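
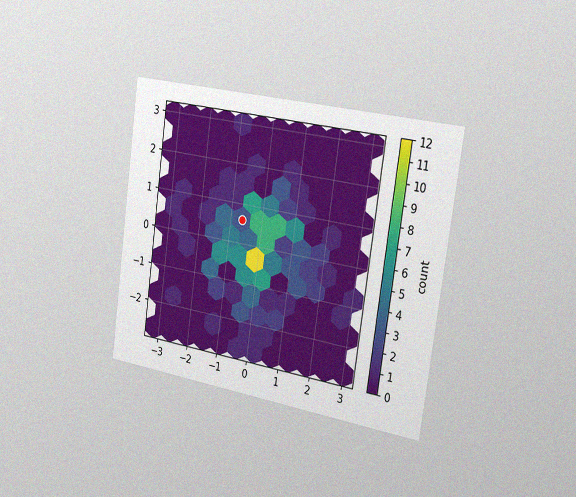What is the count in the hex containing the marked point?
The chart is tilted about 8° clockwise and viewed slightly from the right, with some photo noise. The marked hex reads 3 on the colorbar.

3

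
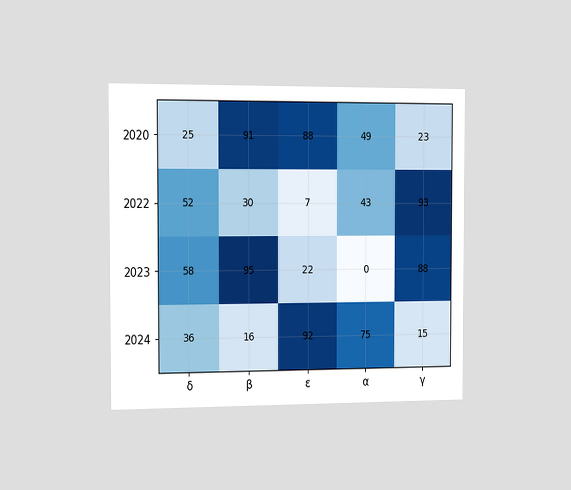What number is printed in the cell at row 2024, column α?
75

The chart is viewed slightly from the left. The (2024, α) cell reads 75.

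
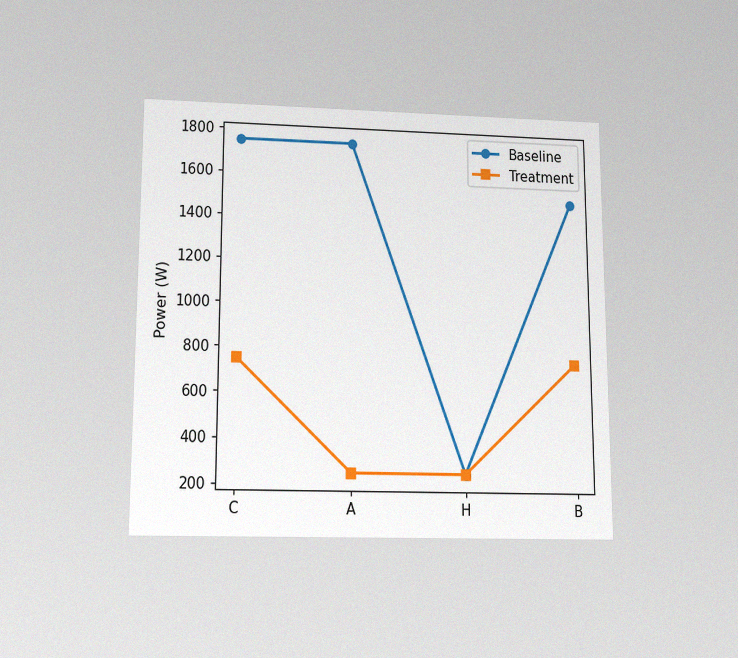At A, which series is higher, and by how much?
Baseline, by 1500W

The chart is viewed slightly from below, with some photo noise. At A, Baseline sits above the other line by 1500W.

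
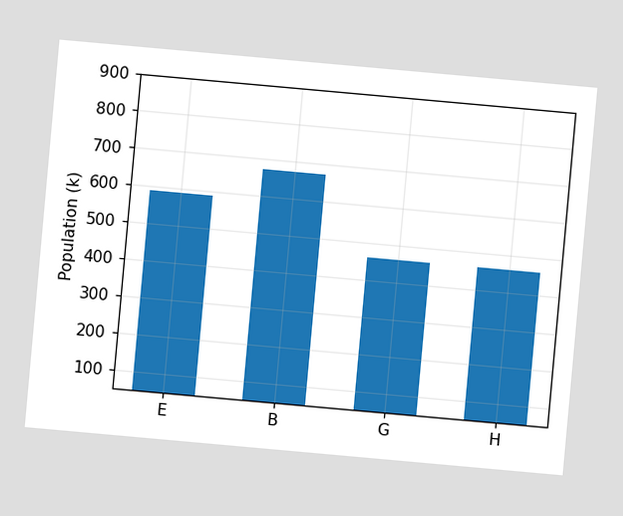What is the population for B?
672k

The chart is tilted about 5° clockwise. Reading along the chart's y-axis, the B bar reaches 672k.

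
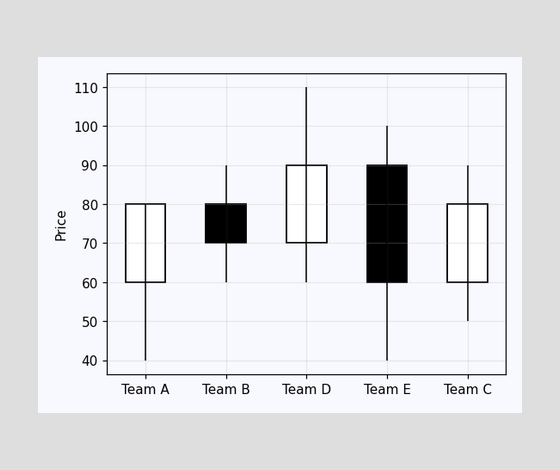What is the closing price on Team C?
The Team C candle closes at 80.

80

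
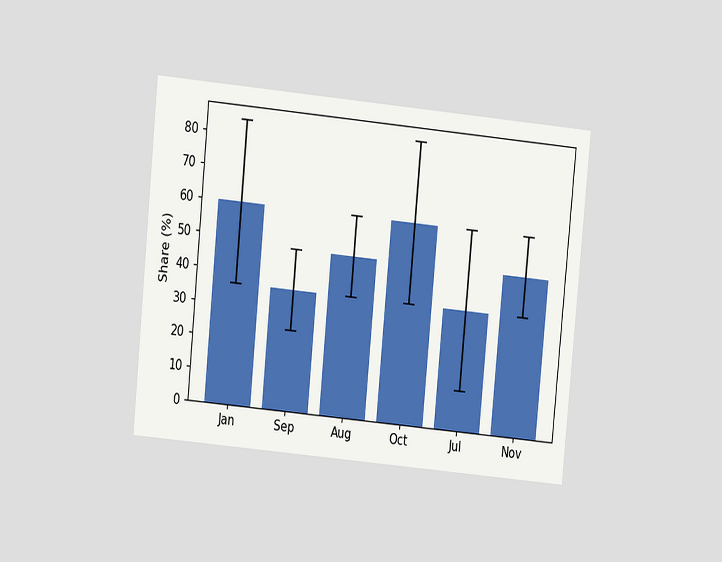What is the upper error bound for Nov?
The chart is tilted about 6° clockwise and viewed at a slight angle. The Nov bar's upper whisker reaches 60%.

60%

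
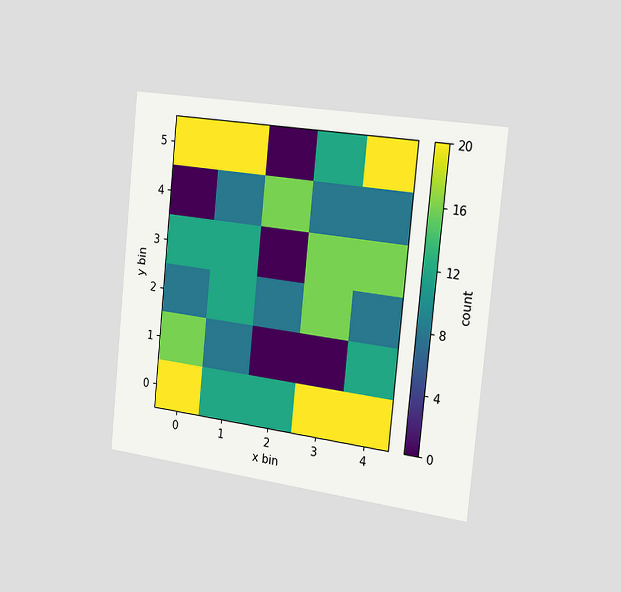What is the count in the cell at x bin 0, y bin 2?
The chart is tilted about 6° clockwise and viewed slightly from the right. Matching the cell (0, 2) against the colorbar gives 8.

8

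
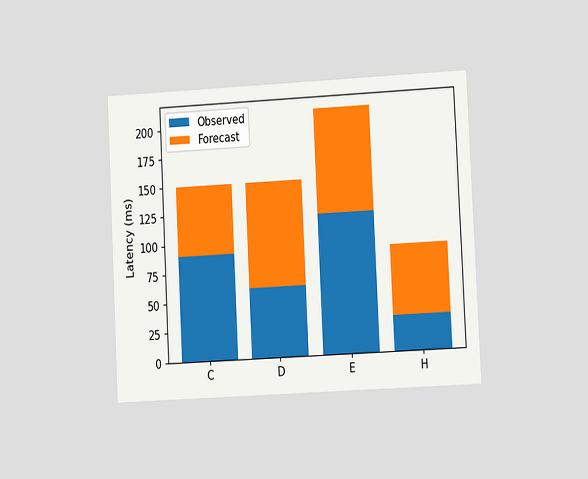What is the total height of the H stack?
90ms

The chart is tilted about 3° counter-clockwise and viewed at a slight angle. The H stack's top reaches 90ms on the y-axis.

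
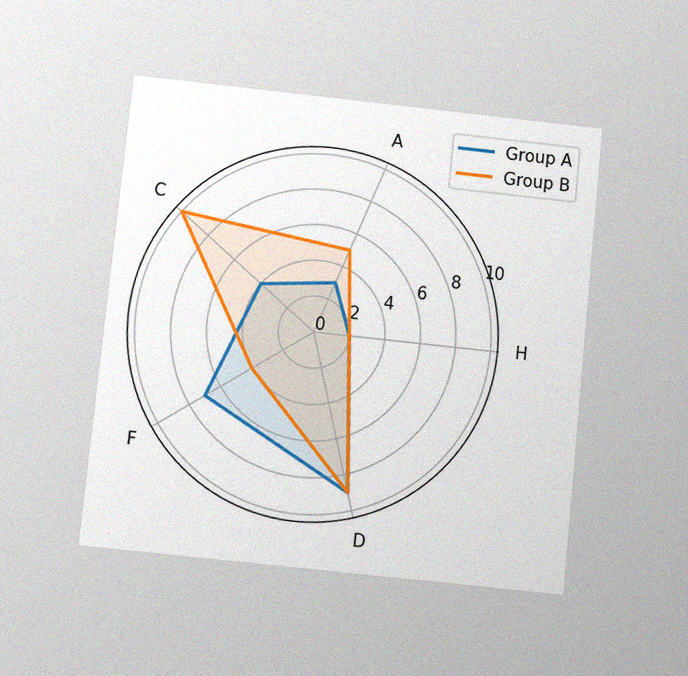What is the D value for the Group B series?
The chart is tilted about 6° clockwise and viewed slightly from below, with some photo noise. On the D axis, Group B reaches 9.

9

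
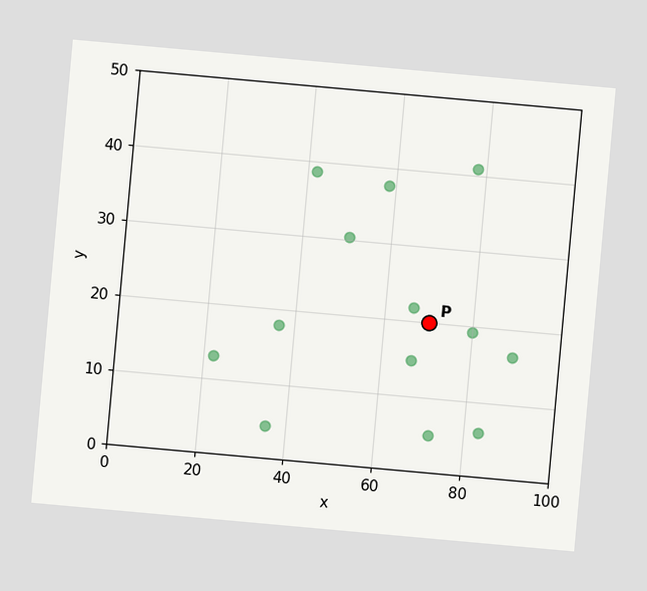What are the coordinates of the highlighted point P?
The chart is tilted about 5° clockwise. Following the gridlines from P to each axis, P sits at (70, 20).

(70, 20)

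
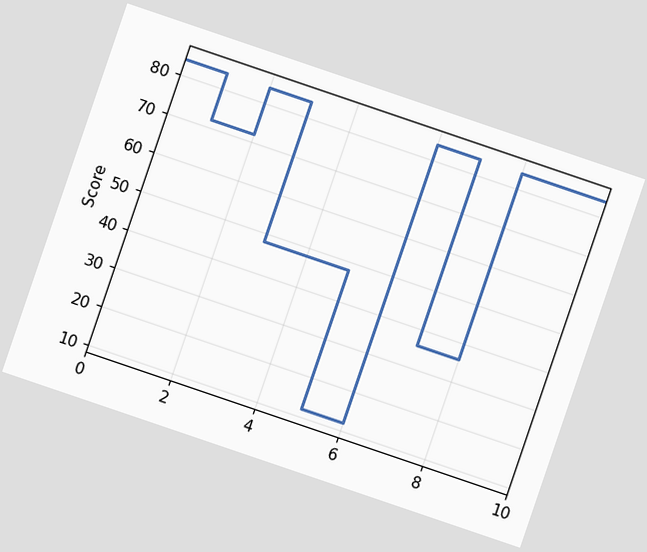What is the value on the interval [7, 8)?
The chart is tilted about 19° clockwise. On [7, 8) the step sits at 36.

36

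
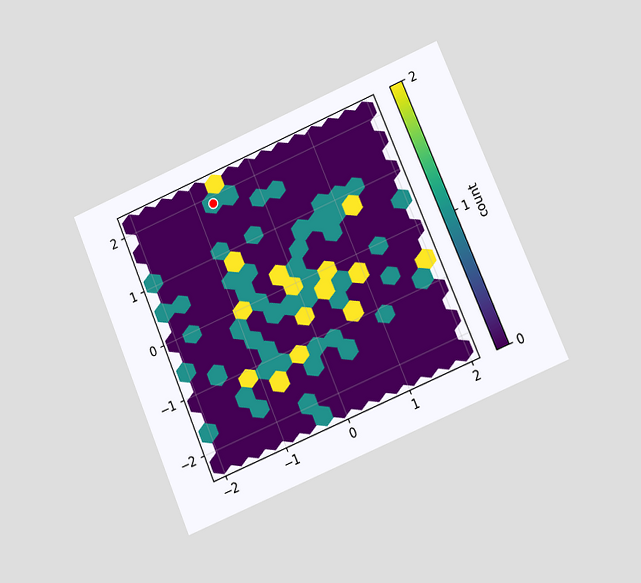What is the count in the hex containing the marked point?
The chart is tilted about 23° counter-clockwise and viewed at a slight angle. The marked hex reads 1 on the colorbar.

1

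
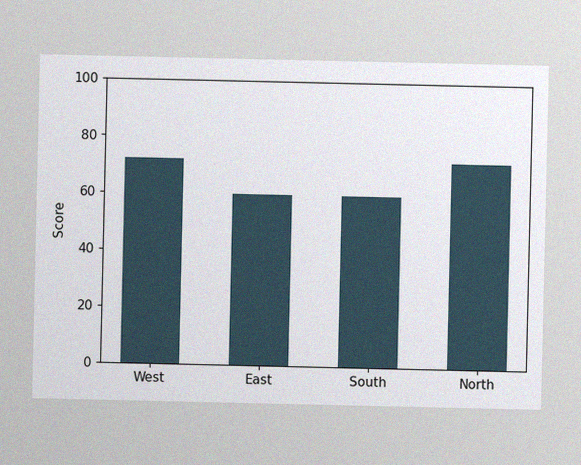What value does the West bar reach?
The image has some photo noise and uneven lighting. Reading along the chart's y-axis, the West bar reaches 72.

72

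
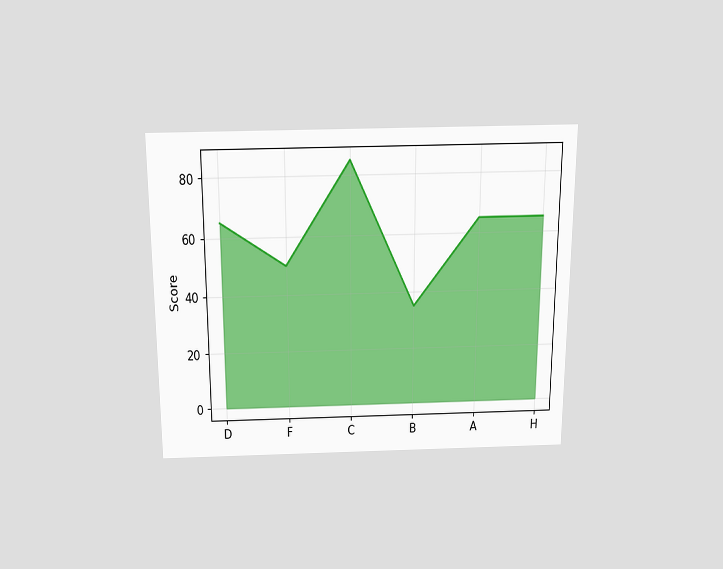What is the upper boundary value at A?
The chart is viewed slightly from above. At A the upper boundary is at 65.

65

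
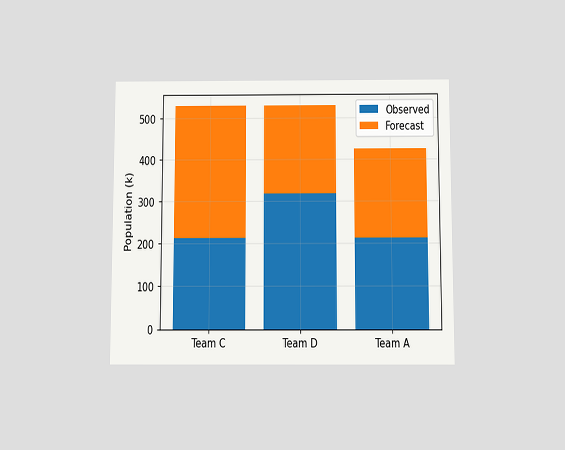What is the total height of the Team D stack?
The chart is viewed slightly from below. The Team D stack's top reaches 530k on the y-axis.

530k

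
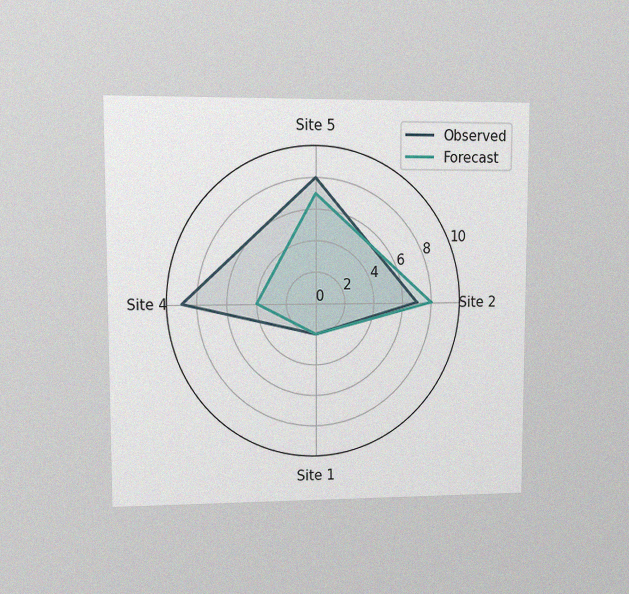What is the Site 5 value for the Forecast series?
7

The chart is viewed at a slight angle, with some photo noise. On the Site 5 axis, Forecast reaches 7.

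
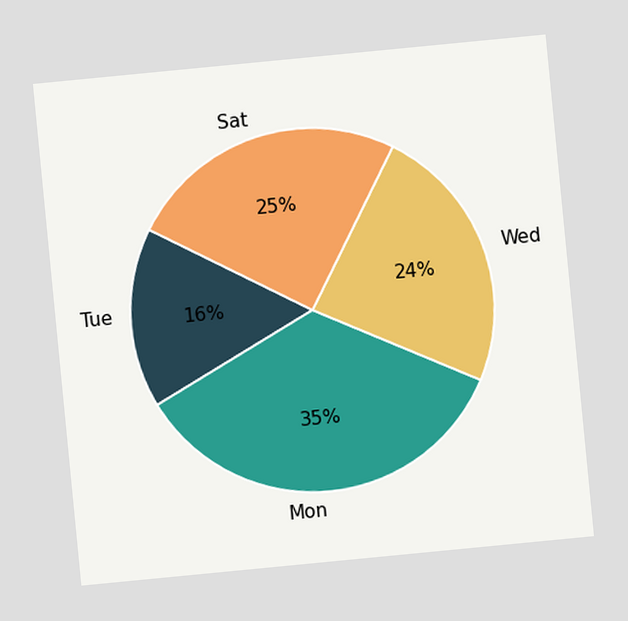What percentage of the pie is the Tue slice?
The chart is tilted about 6° counter-clockwise. The Tue slice takes up 16% of the pie.

16%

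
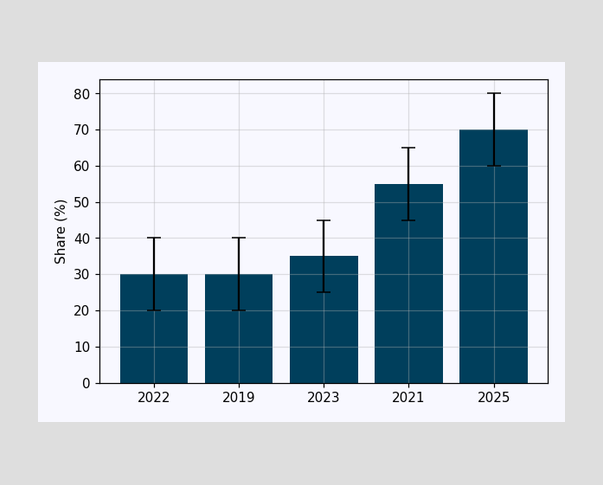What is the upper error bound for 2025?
80%

The 2025 bar's upper whisker reaches 80%.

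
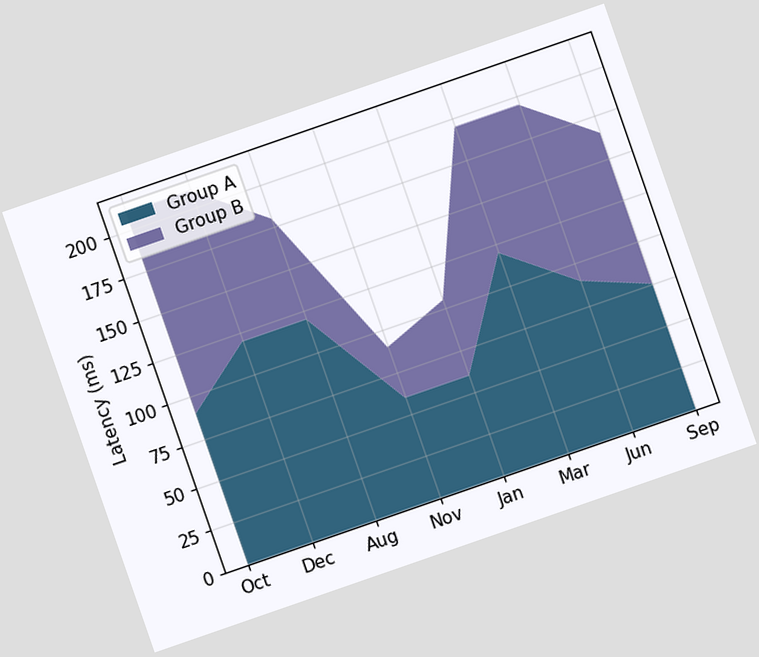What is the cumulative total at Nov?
90ms

The chart is tilted about 19° counter-clockwise. The stacked total at Nov reaches 90ms.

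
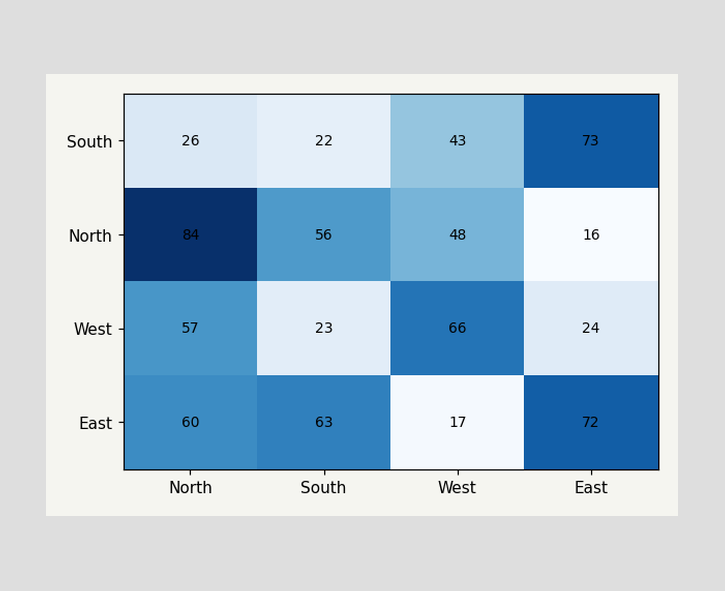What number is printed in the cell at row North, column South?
56

The (North, South) cell reads 56.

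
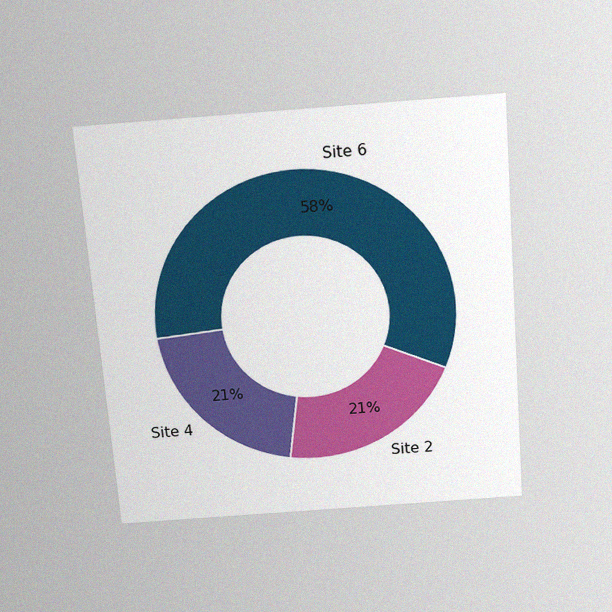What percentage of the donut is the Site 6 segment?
The chart is tilted about 5° counter-clockwise and viewed slightly from above, with some photo noise. The Site 6 segment takes up 58% of the ring.

58%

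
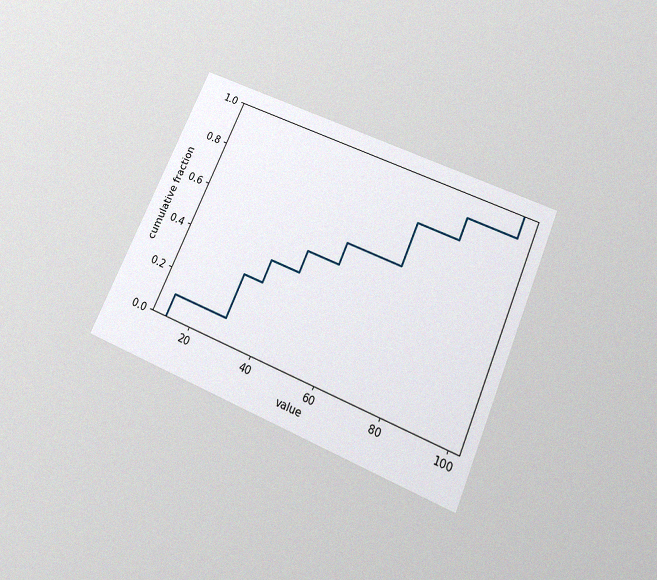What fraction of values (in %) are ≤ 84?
90%

The chart is tilted about 24° clockwise and viewed slightly from below, with some photo noise. At x=84 the ECDF step is at 90%.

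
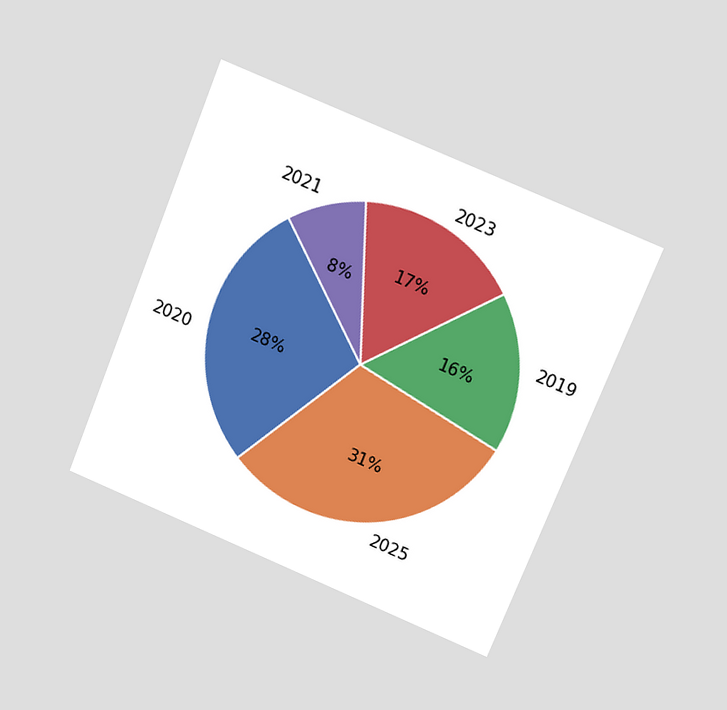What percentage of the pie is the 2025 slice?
31%

The chart is tilted about 22° clockwise and viewed at a slight angle. The 2025 slice takes up 31% of the pie.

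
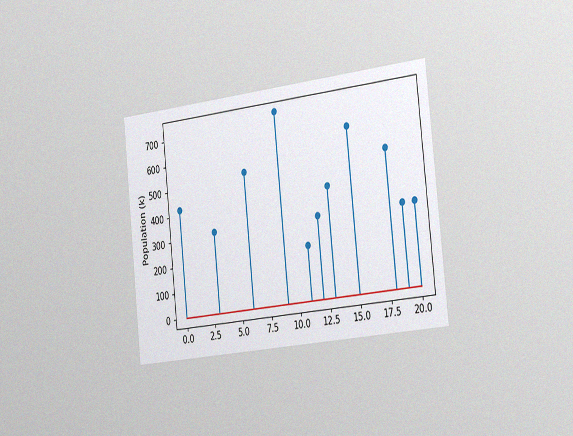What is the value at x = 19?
The chart is tilted about 6° counter-clockwise and viewed slightly from the right, with some photo noise. The stem at x=19 reaches 318k.

318k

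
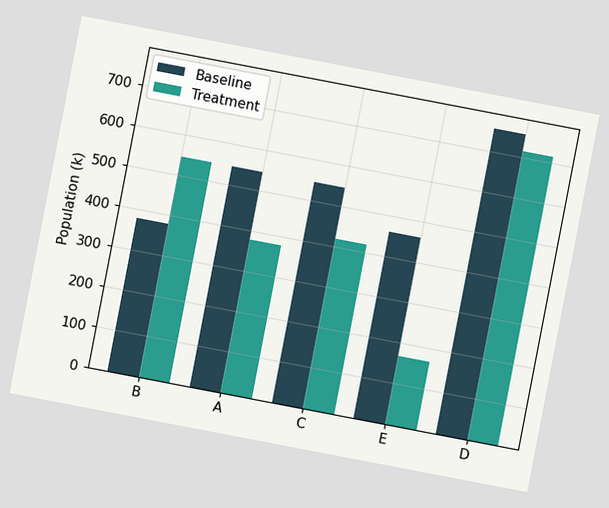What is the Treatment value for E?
168k

The chart is tilted about 11° clockwise. The Treatment bar at E reaches 168k on the y-axis.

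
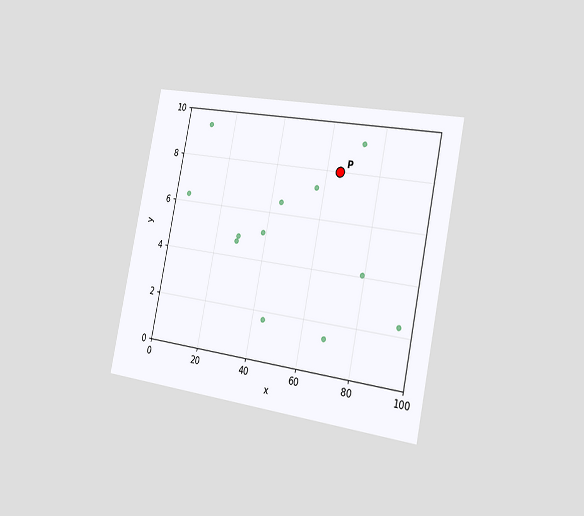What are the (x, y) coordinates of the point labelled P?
(65, 8)

The chart is tilted about 11° clockwise and viewed slightly from the right. Following the gridlines from P to each axis, P sits at (65, 8).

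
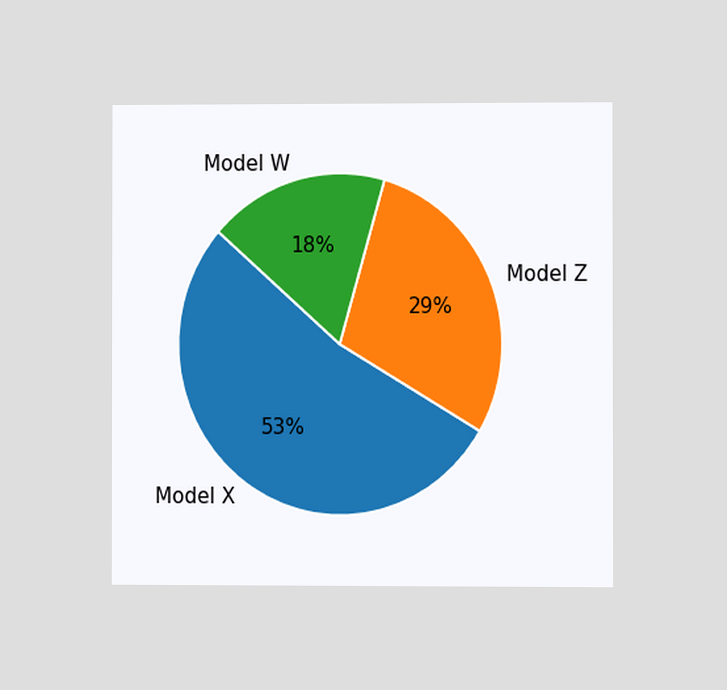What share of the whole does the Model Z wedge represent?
The chart is viewed at a slight angle. The Model Z slice takes up 29% of the pie.

29%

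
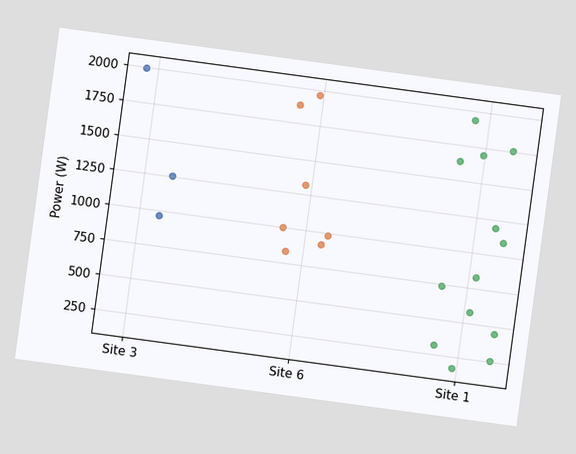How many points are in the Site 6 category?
7

The chart is tilted about 8° clockwise. Counting the markers in the Site 6 column gives 7.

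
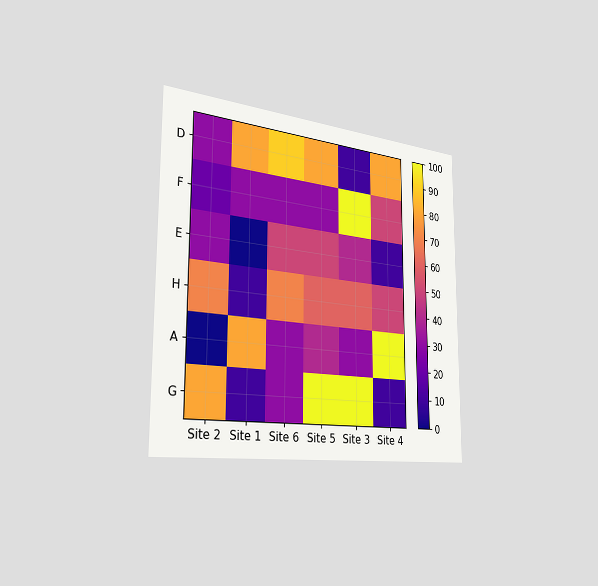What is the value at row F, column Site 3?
The chart is viewed slightly from the left. Matching cell (F, Site 3) against the colorbar gives 100.

100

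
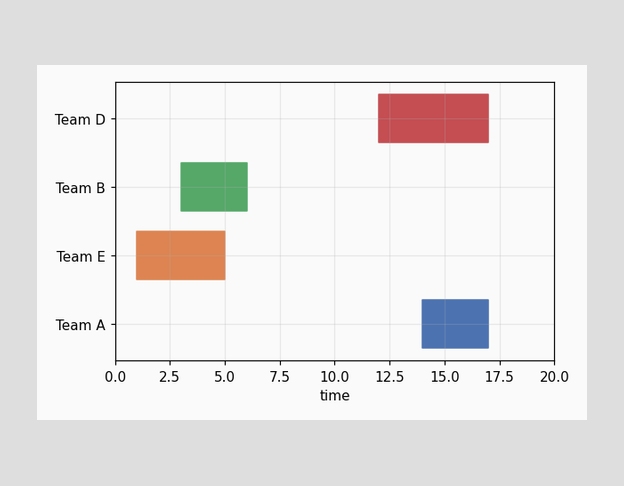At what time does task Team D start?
12

The Team D bar begins at t=12.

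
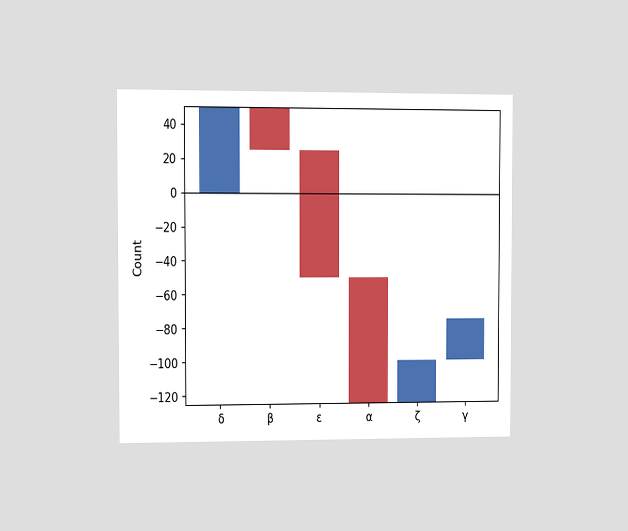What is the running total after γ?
-75

The chart is viewed at a slight angle. After γ the running total reaches -75.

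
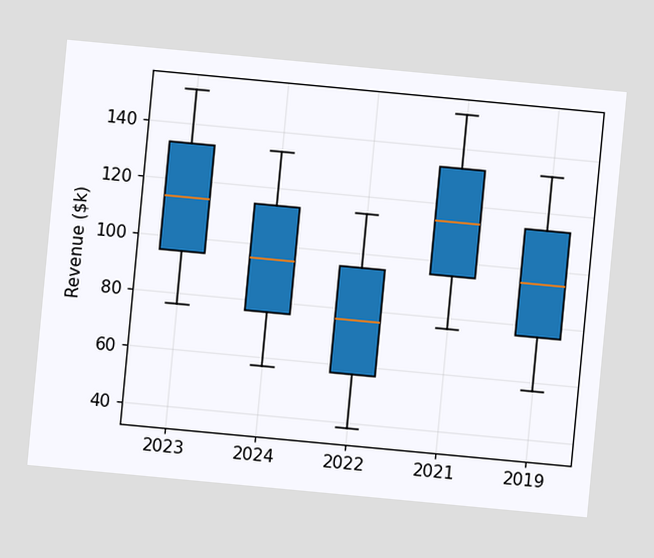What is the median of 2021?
The chart is tilted about 5° clockwise. The median line in the 2021 box sits at $114k.

$114k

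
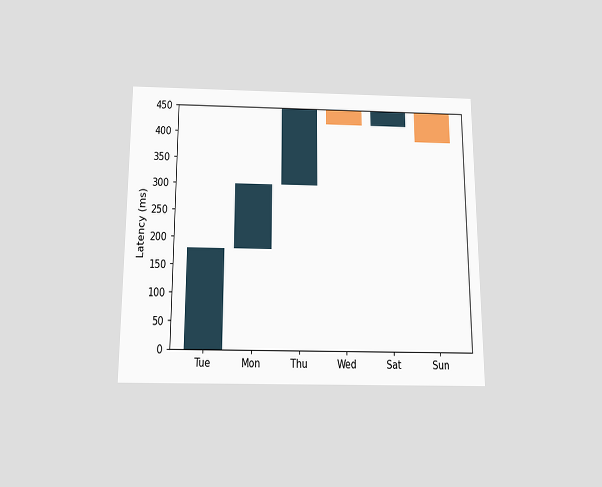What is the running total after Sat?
450ms

The chart is viewed slightly from below. After Sat the running total reaches 450ms.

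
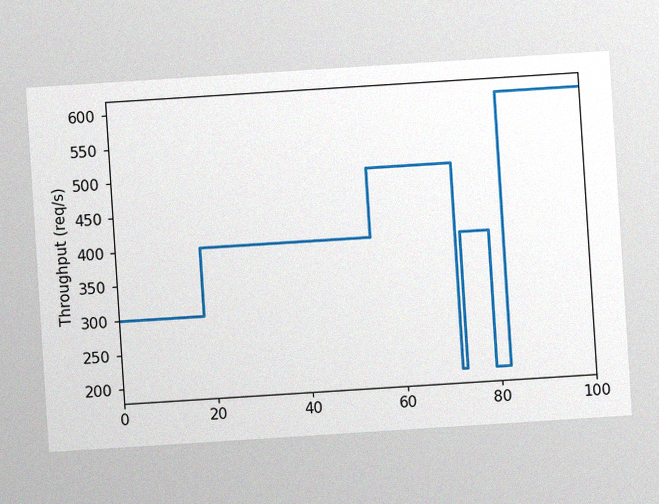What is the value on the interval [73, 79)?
The chart is tilted about 4° counter-clockwise, with some photo noise. On [73, 79) the step sits at 400req/s.

400req/s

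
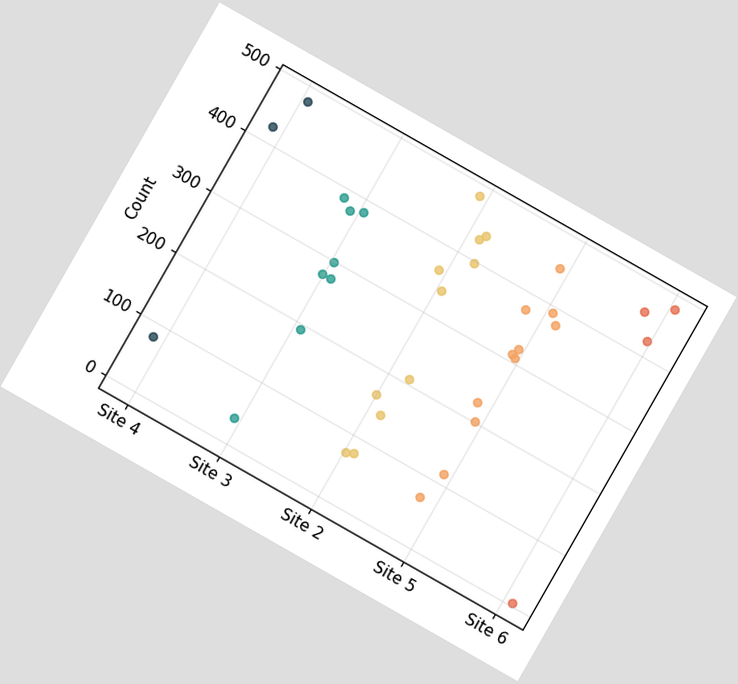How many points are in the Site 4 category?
The chart is tilted about 30° clockwise. Counting the markers in the Site 4 column gives 3.

3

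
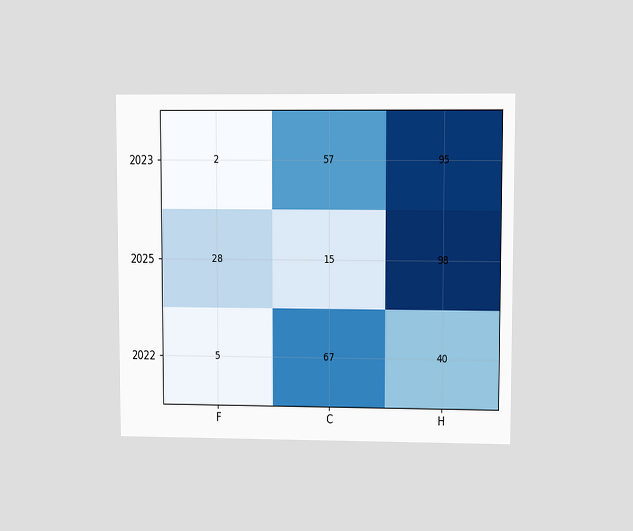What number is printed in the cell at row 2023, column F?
2

The chart is viewed at a slight angle. The (2023, F) cell reads 2.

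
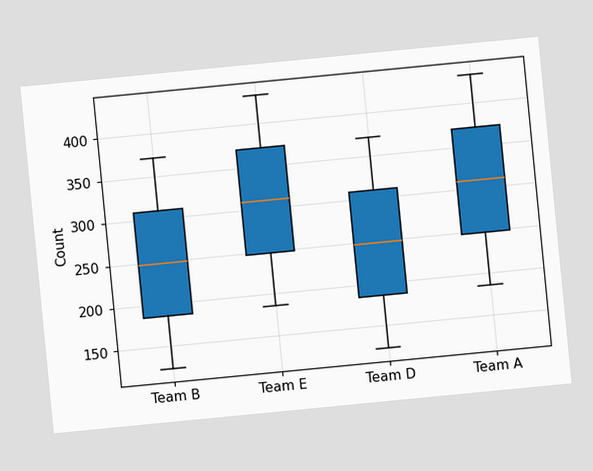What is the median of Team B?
The chart is tilted about 6° counter-clockwise. The median line in the Team B box sits at 248.

248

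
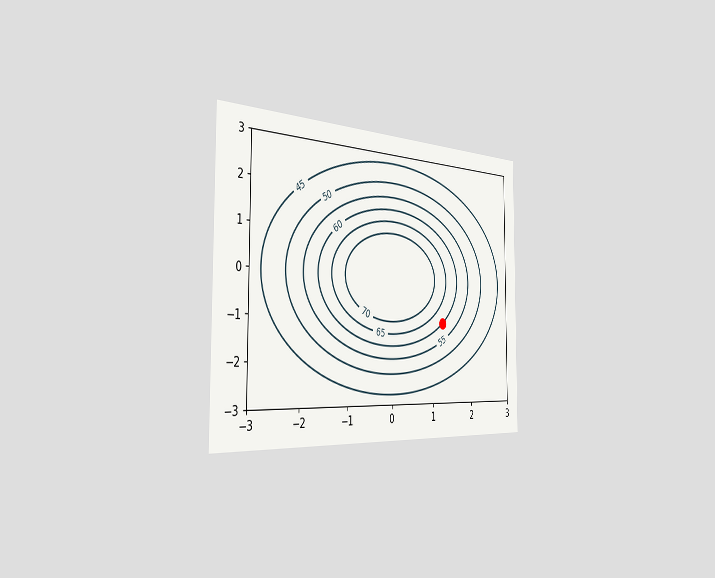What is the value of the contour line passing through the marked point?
60

The chart is viewed slightly from the left. The marked point sits on the contour labelled 60.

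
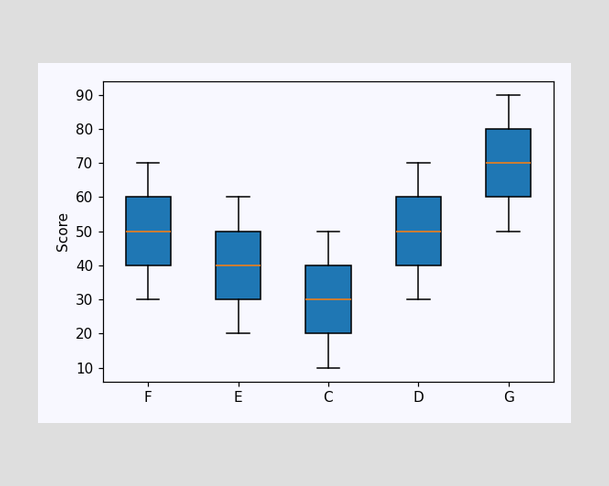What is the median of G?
70

The median line in the G box sits at 70.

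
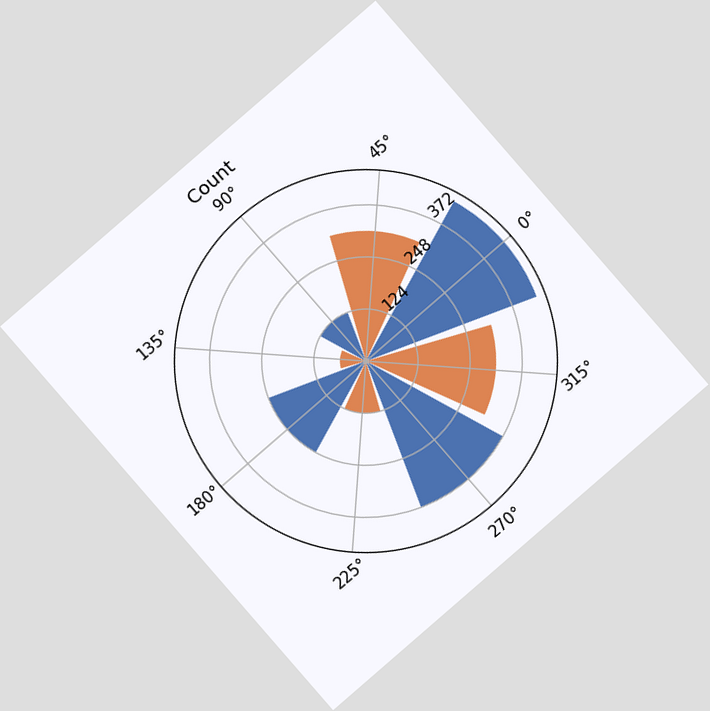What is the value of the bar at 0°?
The chart is tilted about 41° counter-clockwise. The bar at 0° reaches 434 on the radial axis.

434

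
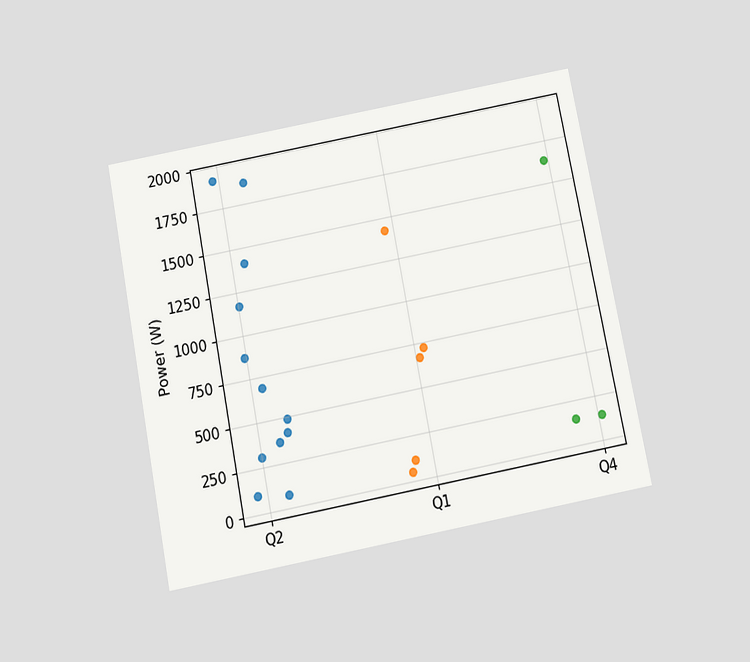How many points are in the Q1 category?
5

The chart is tilted about 11° counter-clockwise and viewed slightly from below. Counting the markers in the Q1 column gives 5.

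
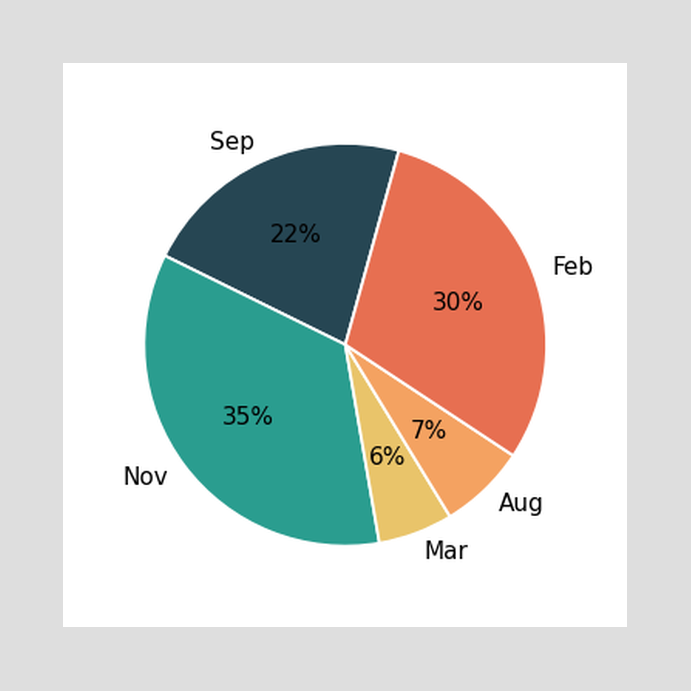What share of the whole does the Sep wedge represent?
22%

The Sep slice takes up 22% of the pie.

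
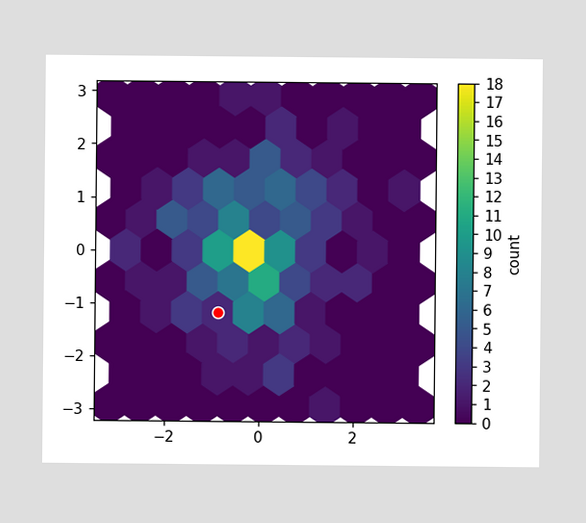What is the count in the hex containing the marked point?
The marked hex reads 2 on the colorbar.

2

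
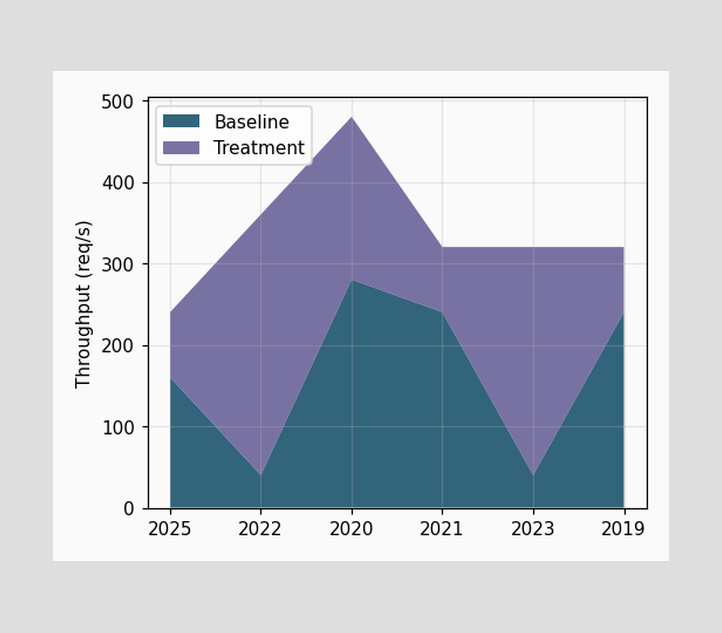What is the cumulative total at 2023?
The stacked total at 2023 reaches 320req/s.

320req/s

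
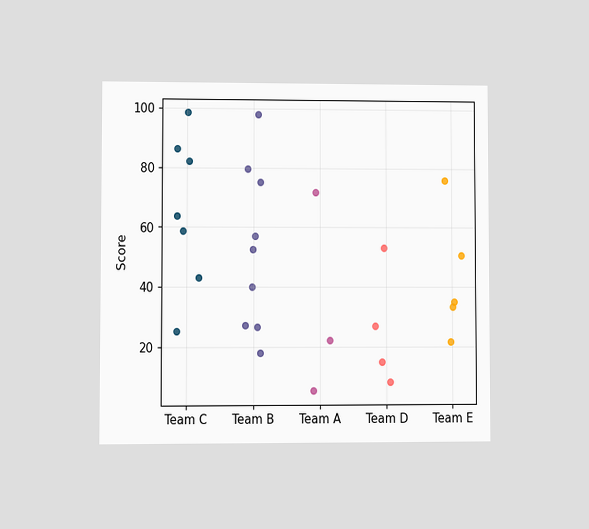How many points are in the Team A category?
The chart is viewed at a slight angle. Counting the markers in the Team A column gives 3.

3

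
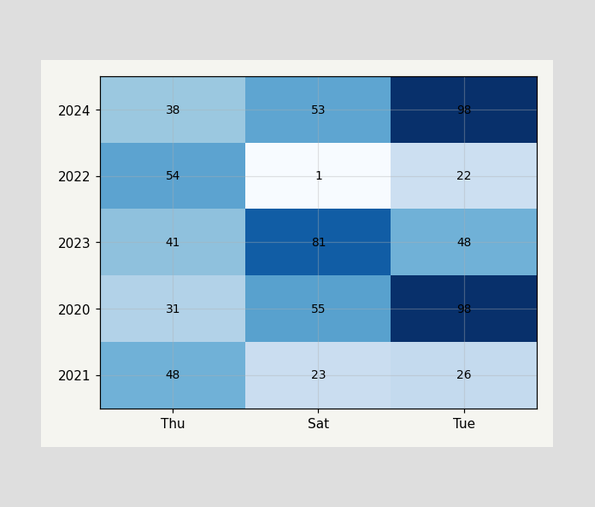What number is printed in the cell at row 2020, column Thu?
31

The (2020, Thu) cell reads 31.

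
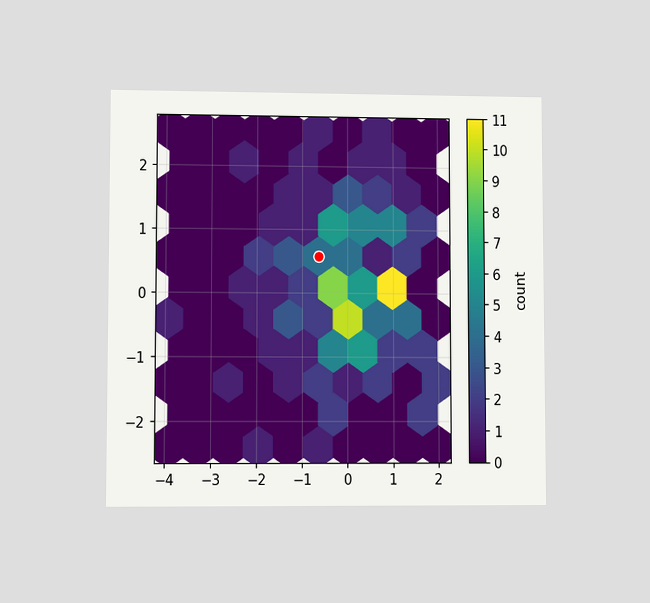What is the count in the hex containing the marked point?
The chart is viewed at a slight angle. The marked hex reads 4 on the colorbar.

4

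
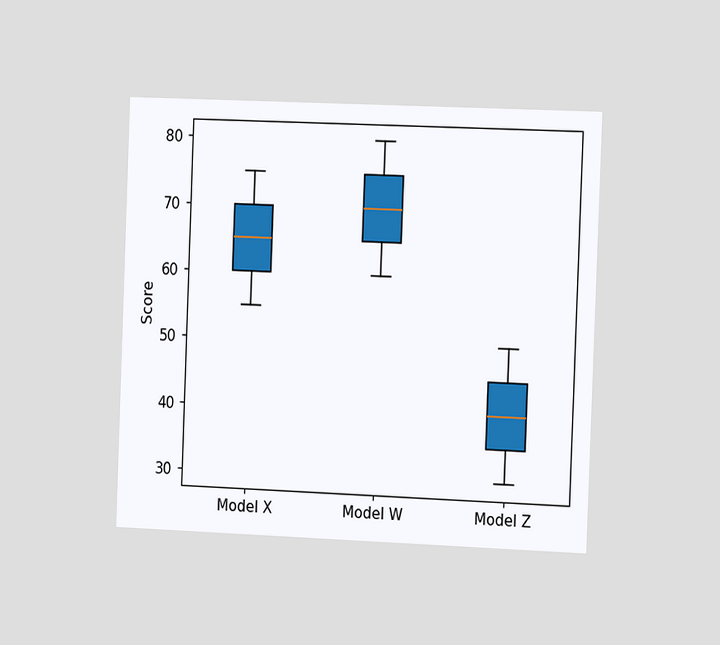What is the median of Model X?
65

The chart is tilted about 2° clockwise and viewed slightly from the right. The median line in the Model X box sits at 65.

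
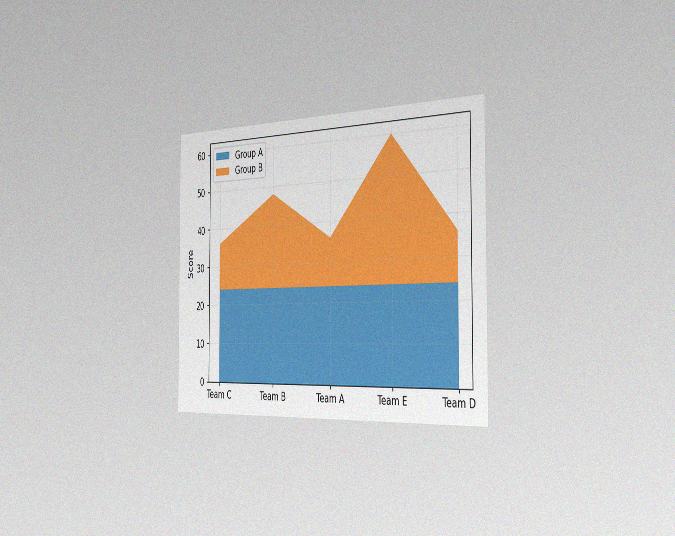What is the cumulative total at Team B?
48

The chart is viewed slightly from the right, with some photo noise. The stacked total at Team B reaches 48.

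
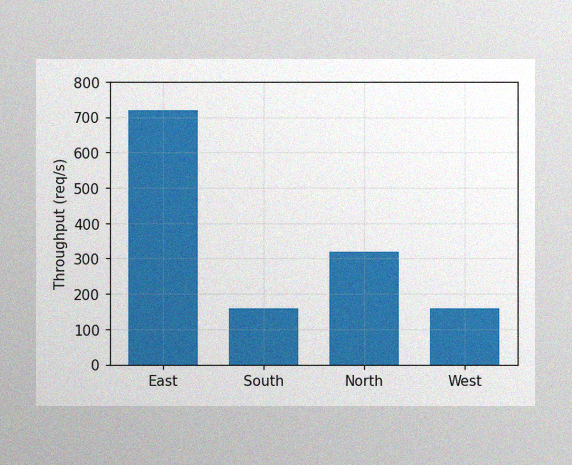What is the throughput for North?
320req/s

The image has some photo noise and uneven lighting. Reading along the chart's y-axis, the North bar reaches 320req/s.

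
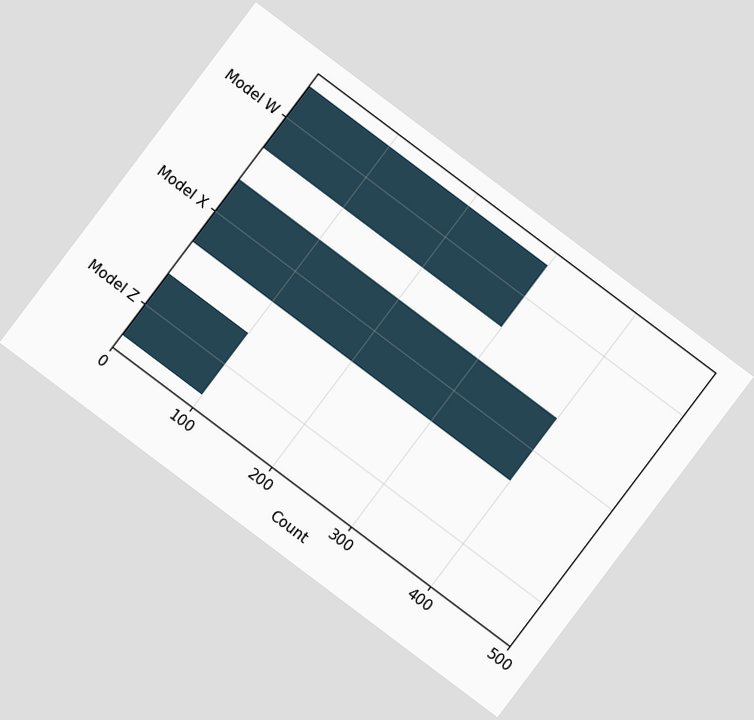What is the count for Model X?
400

The chart is tilted about 37° clockwise. Reading along the chart's x-axis, the Model X bar reaches 400.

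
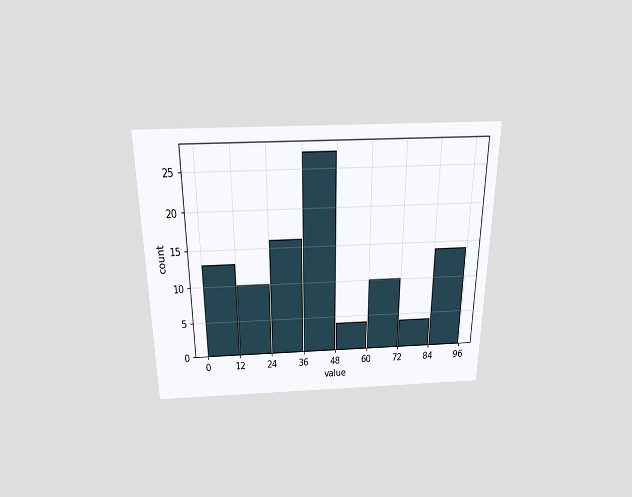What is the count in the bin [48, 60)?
4

The chart is viewed slightly from above. The [48, 60) bin has height 4.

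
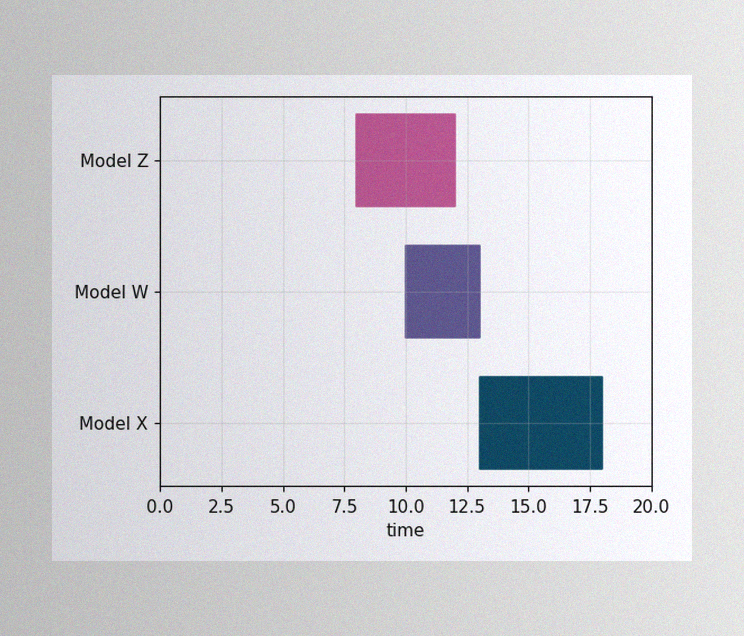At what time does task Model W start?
10

The image has some photo noise and uneven lighting. The Model W bar begins at t=10.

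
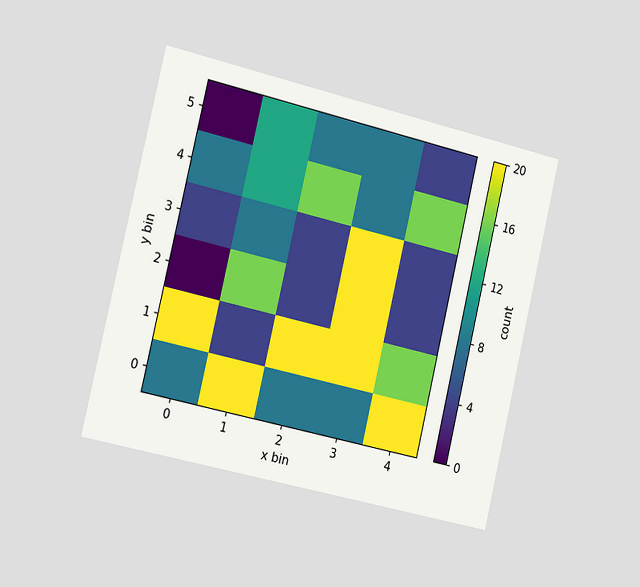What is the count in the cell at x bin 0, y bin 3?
The chart is tilted about 13° clockwise and viewed slightly from the left. Matching the cell (0, 3) against the colorbar gives 4.

4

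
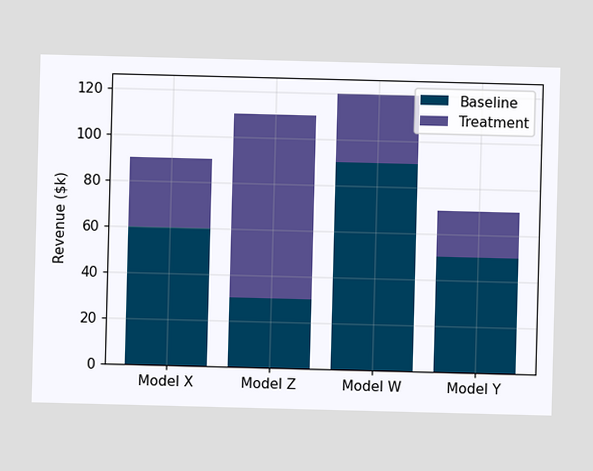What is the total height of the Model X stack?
The Model X stack's top reaches $90k on the y-axis.

$90k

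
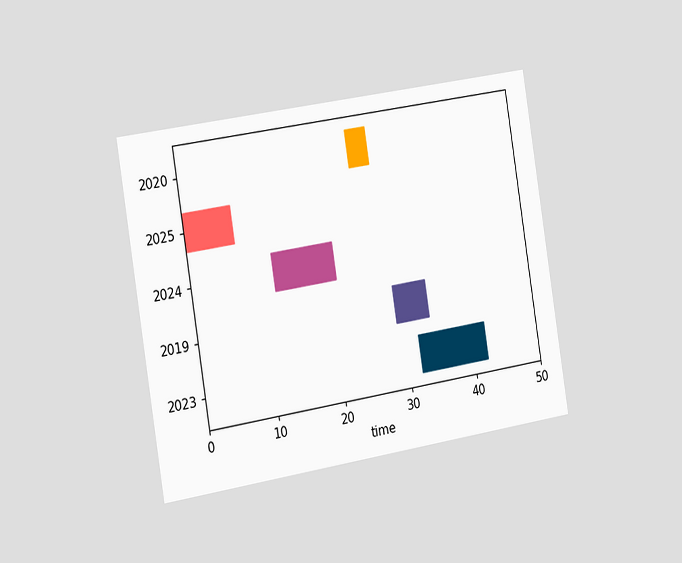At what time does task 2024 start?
The chart is tilted about 9° counter-clockwise and viewed slightly from the left. The 2024 bar begins at t=12.

12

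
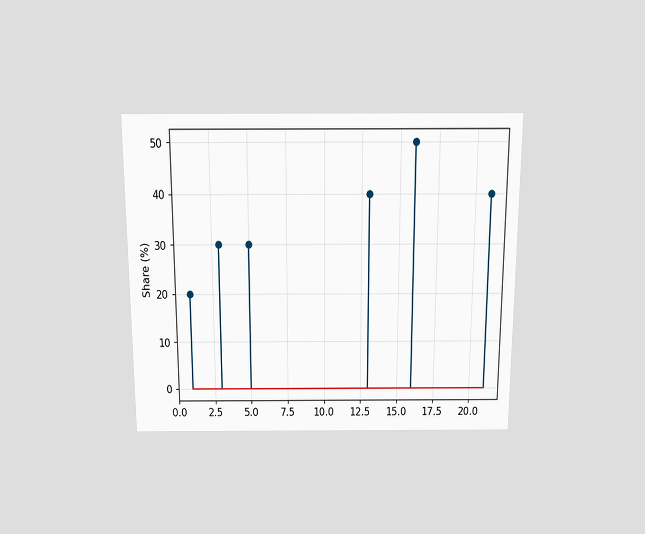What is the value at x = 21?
40%

The chart is viewed slightly from above. The stem at x=21 reaches 40%.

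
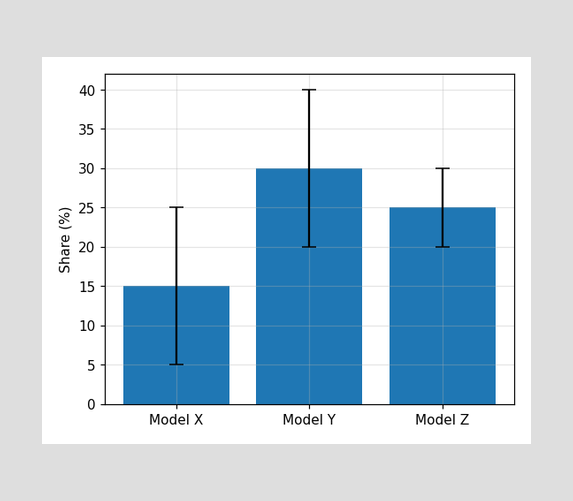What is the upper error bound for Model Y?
40%

The Model Y bar's upper whisker reaches 40%.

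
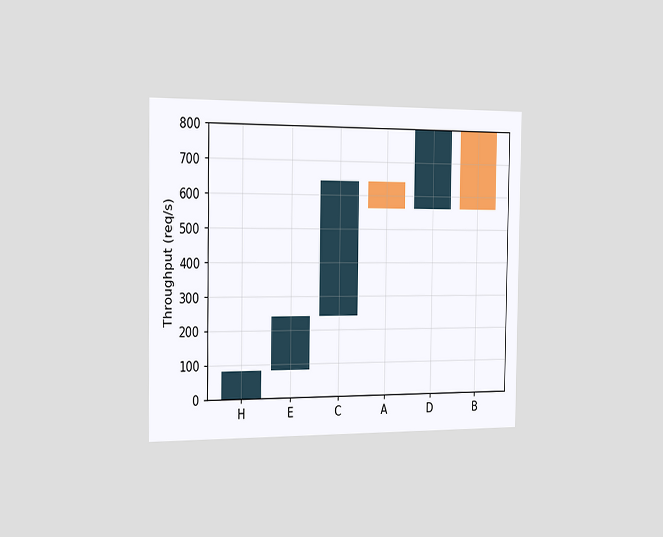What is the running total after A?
The chart is viewed slightly from the left. After A the running total reaches 560req/s.

560req/s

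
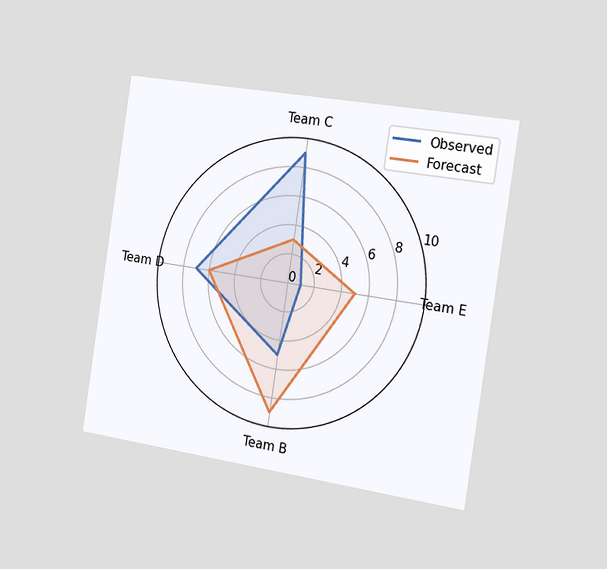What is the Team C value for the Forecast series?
The chart is tilted about 9° clockwise and viewed slightly from the right. On the Team C axis, Forecast reaches 3.

3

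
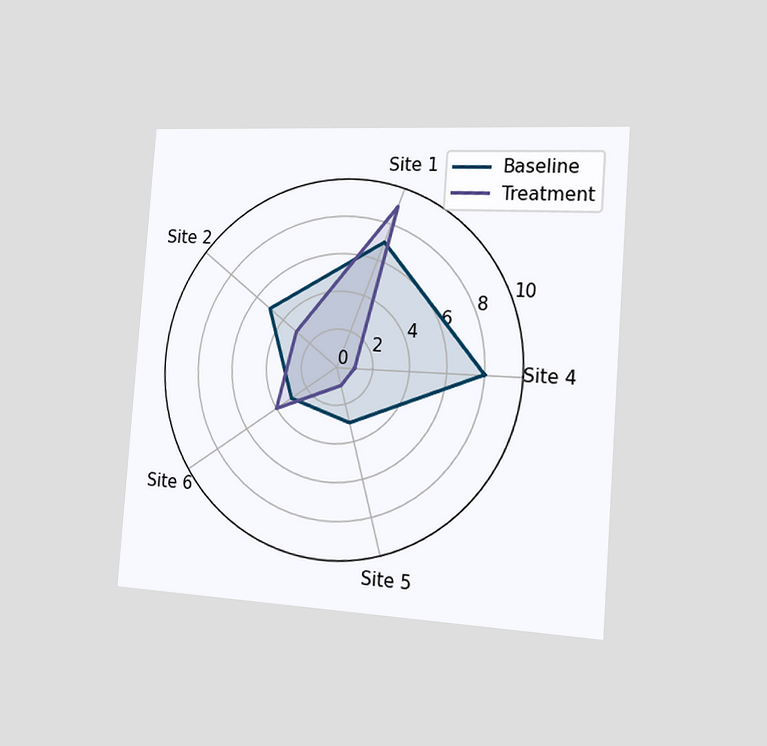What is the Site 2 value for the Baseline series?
5

The chart is tilted about 4° clockwise and viewed slightly from the right. On the Site 2 axis, Baseline reaches 5.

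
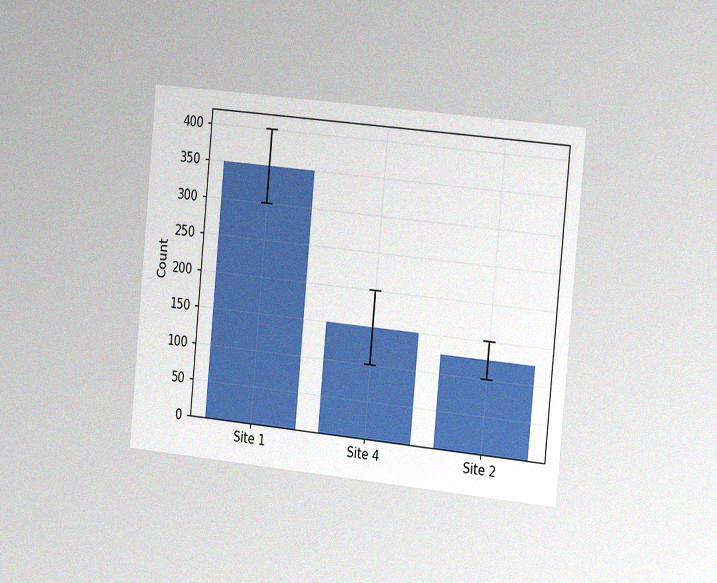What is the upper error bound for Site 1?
The chart is tilted about 5° clockwise and viewed slightly from the right, with some photo noise. The Site 1 bar's upper whisker reaches 400.

400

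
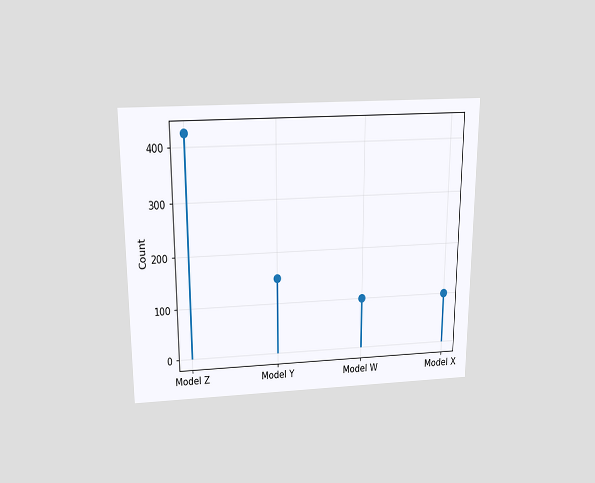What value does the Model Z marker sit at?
The chart is viewed slightly from above. The Model Z marker sits at 425.

425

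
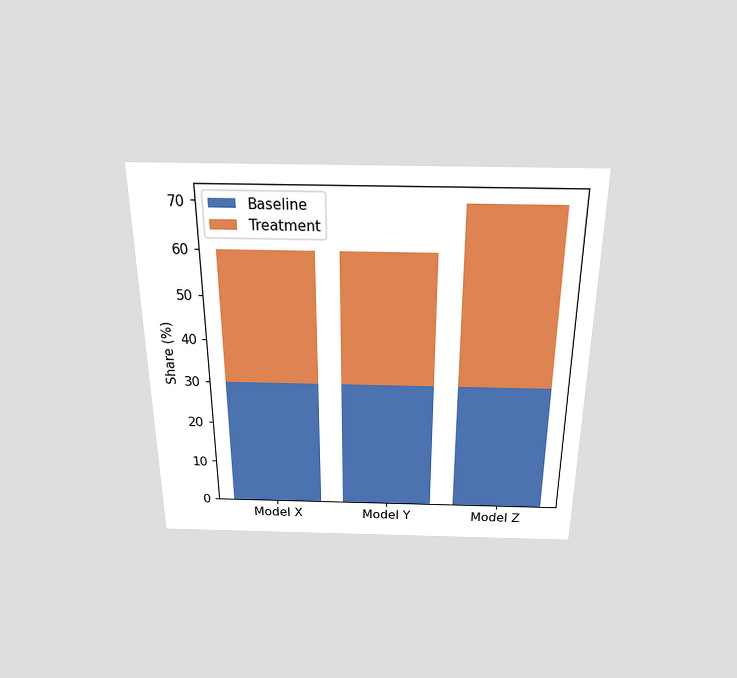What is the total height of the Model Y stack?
60%

The chart is viewed slightly from above. The Model Y stack's top reaches 60% on the y-axis.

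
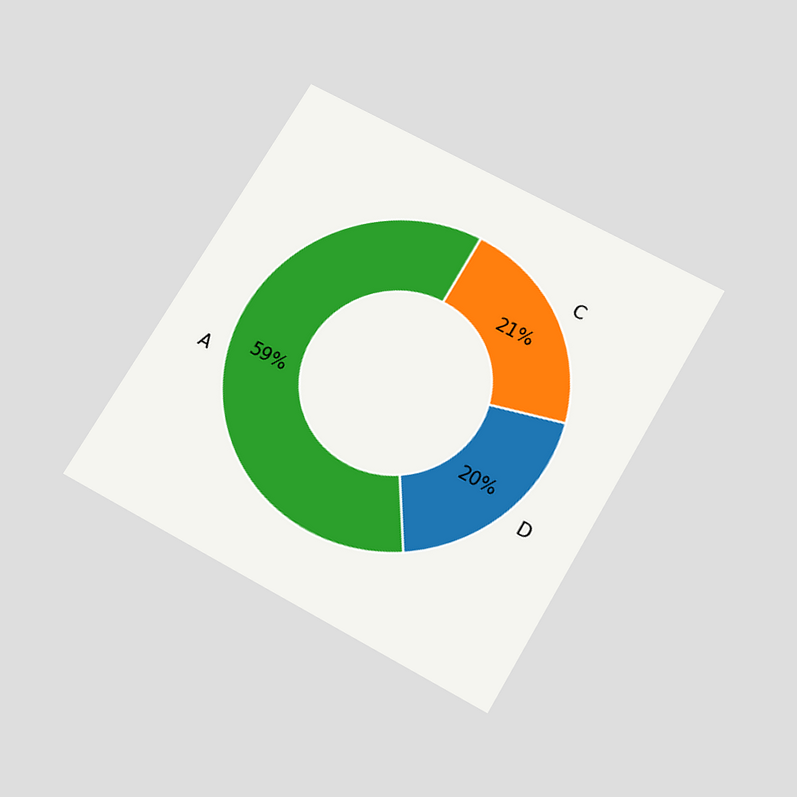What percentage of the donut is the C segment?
The chart is tilted about 30° clockwise and viewed slightly from below. The C segment takes up 21% of the ring.

21%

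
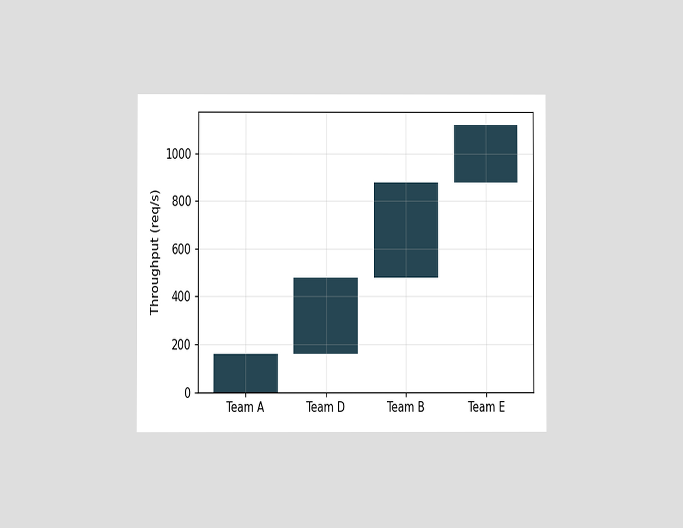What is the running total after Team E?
1120req/s

The chart is viewed at a slight angle. After Team E the running total reaches 1120req/s.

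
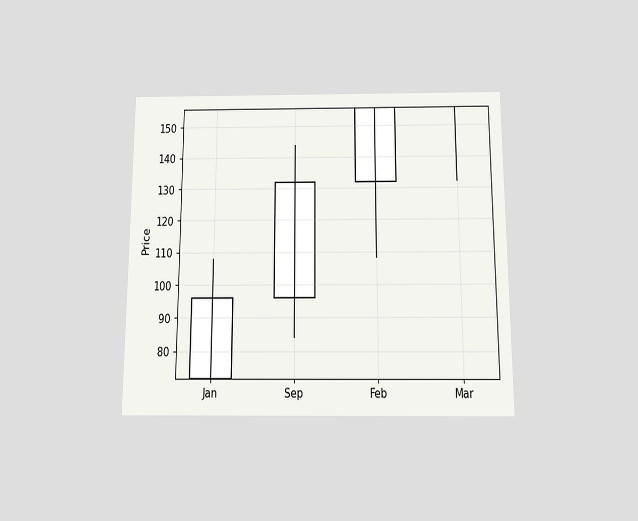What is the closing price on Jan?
96

The chart is viewed slightly from below. The Jan candle closes at 96.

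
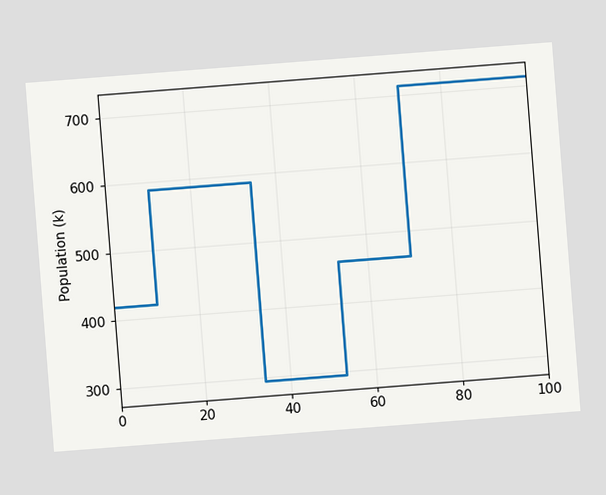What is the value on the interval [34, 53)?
294k

The chart is tilted about 4° counter-clockwise. On [34, 53) the step sits at 294k.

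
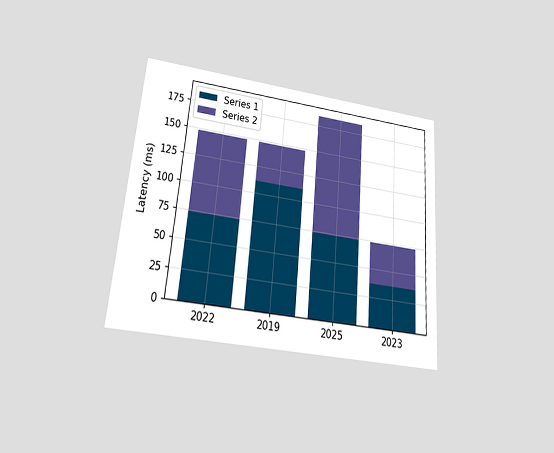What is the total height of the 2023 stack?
74ms

The chart is tilted about 5° clockwise and viewed slightly from below. The 2023 stack's top reaches 74ms on the y-axis.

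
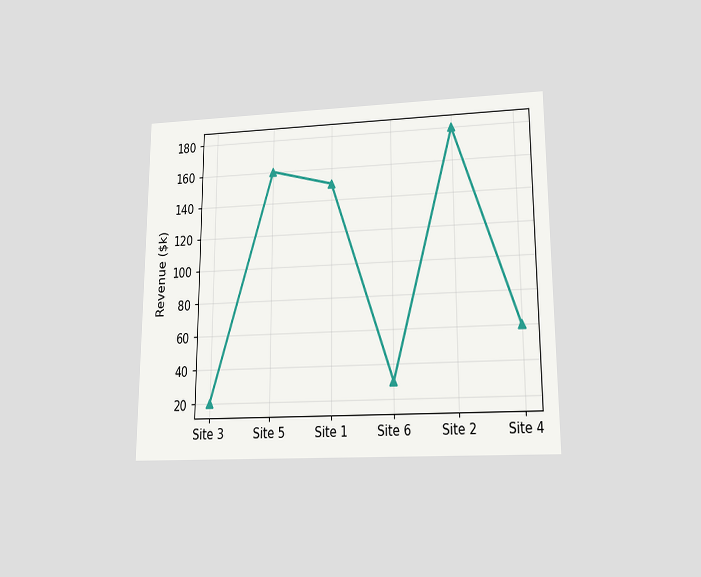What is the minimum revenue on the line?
$20k

The chart is viewed slightly from below. The lowest point is at Site 3, and reading across to the y-axis gives $20k.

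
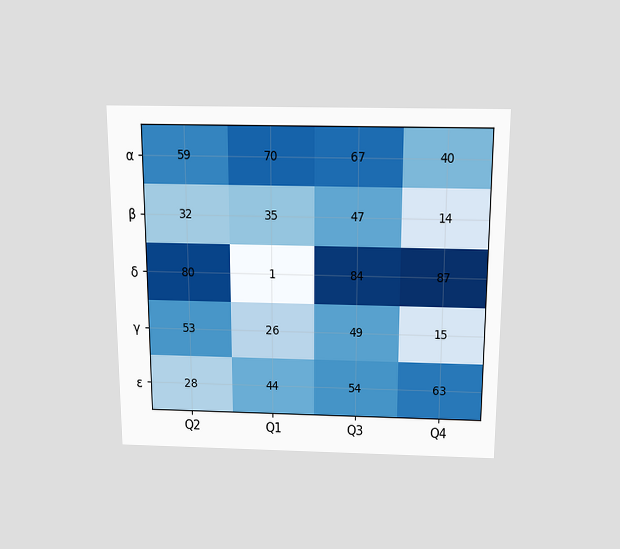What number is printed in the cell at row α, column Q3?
67

The chart is viewed slightly from above. The (α, Q3) cell reads 67.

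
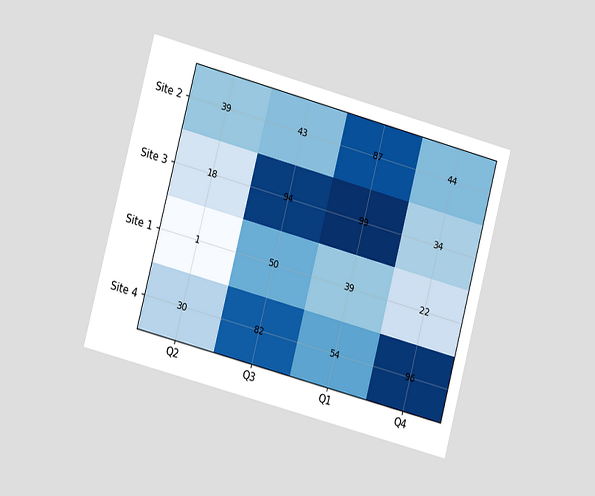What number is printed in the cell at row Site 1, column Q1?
The chart is tilted about 15° clockwise and viewed at a slight angle. The (Site 1, Q1) cell reads 39.

39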